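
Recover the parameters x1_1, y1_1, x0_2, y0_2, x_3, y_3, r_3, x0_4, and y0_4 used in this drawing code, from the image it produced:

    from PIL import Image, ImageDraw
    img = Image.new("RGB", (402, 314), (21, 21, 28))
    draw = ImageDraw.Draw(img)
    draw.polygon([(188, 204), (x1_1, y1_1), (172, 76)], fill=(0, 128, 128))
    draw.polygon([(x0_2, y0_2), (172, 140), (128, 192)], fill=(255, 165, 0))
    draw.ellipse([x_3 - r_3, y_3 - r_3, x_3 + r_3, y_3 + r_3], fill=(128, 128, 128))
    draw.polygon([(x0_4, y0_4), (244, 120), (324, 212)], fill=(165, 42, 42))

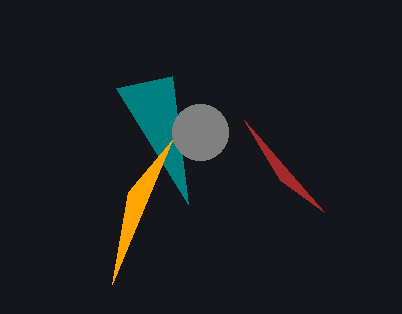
x1_1 = 116
y1_1 = 88
x0_2 = 112
y0_2 = 284
x_3 = 200
y_3 = 132
r_3 = 28
x0_4 = 280
y0_4 = 180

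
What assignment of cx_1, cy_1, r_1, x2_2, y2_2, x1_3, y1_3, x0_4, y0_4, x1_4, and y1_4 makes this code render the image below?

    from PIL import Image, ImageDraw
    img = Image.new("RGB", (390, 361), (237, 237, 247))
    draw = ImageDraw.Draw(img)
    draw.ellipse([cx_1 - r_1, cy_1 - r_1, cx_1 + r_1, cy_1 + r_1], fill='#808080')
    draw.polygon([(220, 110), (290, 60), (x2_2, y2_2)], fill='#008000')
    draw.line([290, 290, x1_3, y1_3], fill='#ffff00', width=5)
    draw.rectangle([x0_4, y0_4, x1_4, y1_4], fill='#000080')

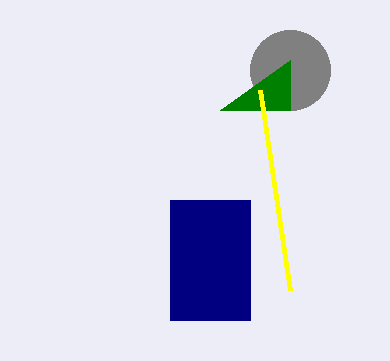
cx_1 = 290, cy_1 = 70, r_1 = 40, x2_2 = 290, y2_2 = 110, x1_3 = 260, y1_3 = 90, x0_4 = 170, y0_4 = 200, x1_4 = 250, y1_4 = 320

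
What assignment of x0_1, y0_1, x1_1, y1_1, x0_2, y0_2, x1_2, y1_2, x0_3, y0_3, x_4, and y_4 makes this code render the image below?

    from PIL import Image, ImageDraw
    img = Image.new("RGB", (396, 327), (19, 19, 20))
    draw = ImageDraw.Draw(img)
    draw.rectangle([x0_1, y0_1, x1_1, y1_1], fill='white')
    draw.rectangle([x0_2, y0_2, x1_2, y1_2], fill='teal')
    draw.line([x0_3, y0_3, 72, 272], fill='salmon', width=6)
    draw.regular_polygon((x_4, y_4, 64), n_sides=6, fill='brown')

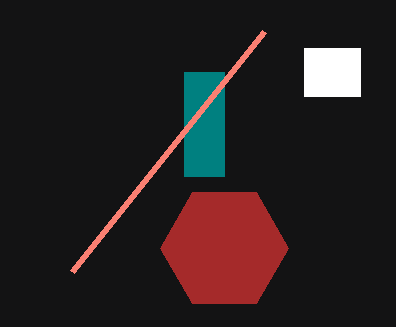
x0_1 = 304
y0_1 = 48
x1_1 = 360
y1_1 = 96
x0_2 = 184
y0_2 = 72
x1_2 = 224
y1_2 = 176
x0_3 = 264
y0_3 = 32
x_4 = 224
y_4 = 248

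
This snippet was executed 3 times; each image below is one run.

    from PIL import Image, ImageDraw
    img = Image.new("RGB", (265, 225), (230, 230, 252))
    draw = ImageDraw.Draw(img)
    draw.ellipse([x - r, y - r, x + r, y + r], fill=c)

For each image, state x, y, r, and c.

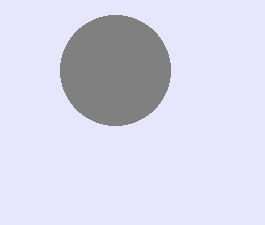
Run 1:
x = 115, y = 70, r = 55, c = 'gray'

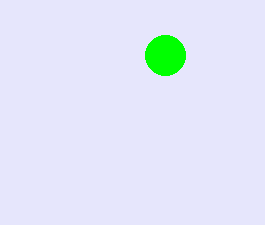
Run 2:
x = 165; y = 55; r = 20; c = 'lime'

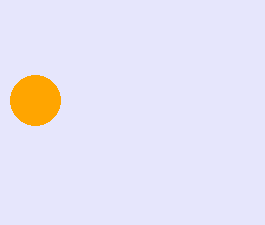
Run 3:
x = 35
y = 100
r = 25
c = 'orange'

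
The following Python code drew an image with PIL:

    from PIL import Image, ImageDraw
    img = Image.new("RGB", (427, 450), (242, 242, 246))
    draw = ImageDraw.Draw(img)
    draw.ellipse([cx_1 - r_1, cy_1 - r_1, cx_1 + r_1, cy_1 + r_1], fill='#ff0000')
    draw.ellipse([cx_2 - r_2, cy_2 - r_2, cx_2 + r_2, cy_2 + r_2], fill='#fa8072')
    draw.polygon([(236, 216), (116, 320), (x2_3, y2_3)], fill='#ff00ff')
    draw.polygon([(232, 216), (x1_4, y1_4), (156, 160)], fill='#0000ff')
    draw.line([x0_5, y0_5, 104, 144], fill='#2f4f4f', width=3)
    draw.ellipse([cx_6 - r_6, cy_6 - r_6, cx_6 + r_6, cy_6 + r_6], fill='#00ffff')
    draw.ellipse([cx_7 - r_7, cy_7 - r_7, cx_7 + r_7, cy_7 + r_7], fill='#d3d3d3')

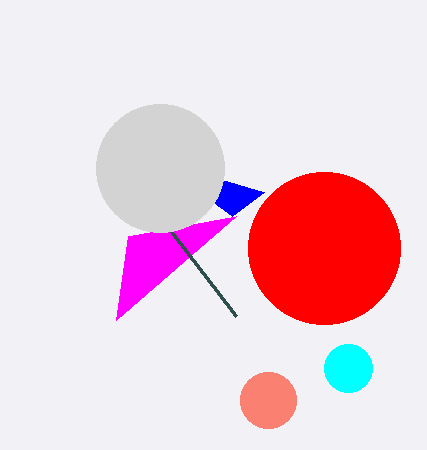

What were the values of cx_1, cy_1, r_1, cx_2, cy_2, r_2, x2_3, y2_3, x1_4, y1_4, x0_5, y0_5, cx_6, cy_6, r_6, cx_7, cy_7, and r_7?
cx_1 = 324
cy_1 = 248
r_1 = 76
cx_2 = 268
cy_2 = 400
r_2 = 28
x2_3 = 128
y2_3 = 236
x1_4 = 264
y1_4 = 192
x0_5 = 236
y0_5 = 316
cx_6 = 348
cy_6 = 368
r_6 = 24
cx_7 = 160
cy_7 = 168
r_7 = 64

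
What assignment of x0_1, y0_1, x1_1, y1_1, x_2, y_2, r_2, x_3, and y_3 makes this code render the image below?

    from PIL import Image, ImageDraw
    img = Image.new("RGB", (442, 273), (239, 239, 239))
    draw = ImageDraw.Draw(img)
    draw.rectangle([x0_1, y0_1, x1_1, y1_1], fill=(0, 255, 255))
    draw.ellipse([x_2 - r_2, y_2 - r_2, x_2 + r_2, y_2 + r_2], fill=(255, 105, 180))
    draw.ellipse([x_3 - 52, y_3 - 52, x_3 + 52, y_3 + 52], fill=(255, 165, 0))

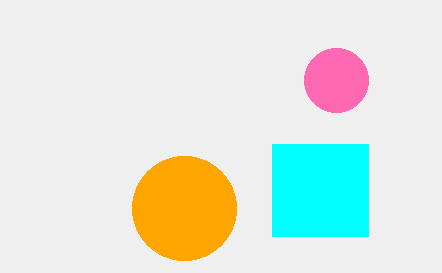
x0_1 = 272; y0_1 = 144; x1_1 = 368; y1_1 = 236; x_2 = 336; y_2 = 80; r_2 = 32; x_3 = 184; y_3 = 208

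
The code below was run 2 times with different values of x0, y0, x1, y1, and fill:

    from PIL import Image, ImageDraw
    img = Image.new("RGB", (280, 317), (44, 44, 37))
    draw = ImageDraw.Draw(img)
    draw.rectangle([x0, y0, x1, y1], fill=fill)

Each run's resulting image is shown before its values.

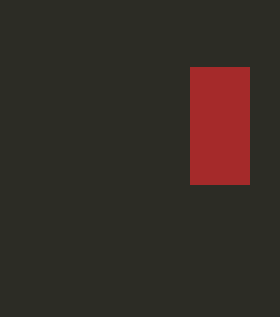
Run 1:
x0 = 190, y0 = 67, x1 = 249, y1 = 184, fill = 'brown'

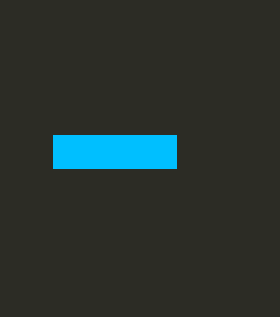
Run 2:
x0 = 53, y0 = 135, x1 = 176, y1 = 168, fill = 'deepskyblue'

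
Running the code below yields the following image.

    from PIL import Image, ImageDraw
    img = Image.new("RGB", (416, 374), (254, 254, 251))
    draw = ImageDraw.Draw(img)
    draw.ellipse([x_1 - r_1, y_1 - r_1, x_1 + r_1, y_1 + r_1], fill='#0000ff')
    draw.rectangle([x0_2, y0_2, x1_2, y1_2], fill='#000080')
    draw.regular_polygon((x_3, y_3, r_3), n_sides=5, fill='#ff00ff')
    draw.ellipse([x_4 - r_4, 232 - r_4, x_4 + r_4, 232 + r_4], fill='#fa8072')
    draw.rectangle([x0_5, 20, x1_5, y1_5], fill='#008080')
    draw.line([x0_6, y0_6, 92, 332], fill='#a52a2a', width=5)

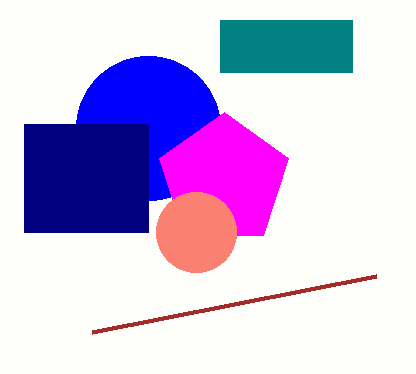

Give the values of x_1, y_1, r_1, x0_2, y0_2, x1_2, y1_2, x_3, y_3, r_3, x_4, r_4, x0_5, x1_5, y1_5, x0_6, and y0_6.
x_1 = 148
y_1 = 128
r_1 = 72
x0_2 = 24
y0_2 = 124
x1_2 = 148
y1_2 = 232
x_3 = 224
y_3 = 180
r_3 = 68
x_4 = 196
r_4 = 40
x0_5 = 220
x1_5 = 352
y1_5 = 72
x0_6 = 376
y0_6 = 276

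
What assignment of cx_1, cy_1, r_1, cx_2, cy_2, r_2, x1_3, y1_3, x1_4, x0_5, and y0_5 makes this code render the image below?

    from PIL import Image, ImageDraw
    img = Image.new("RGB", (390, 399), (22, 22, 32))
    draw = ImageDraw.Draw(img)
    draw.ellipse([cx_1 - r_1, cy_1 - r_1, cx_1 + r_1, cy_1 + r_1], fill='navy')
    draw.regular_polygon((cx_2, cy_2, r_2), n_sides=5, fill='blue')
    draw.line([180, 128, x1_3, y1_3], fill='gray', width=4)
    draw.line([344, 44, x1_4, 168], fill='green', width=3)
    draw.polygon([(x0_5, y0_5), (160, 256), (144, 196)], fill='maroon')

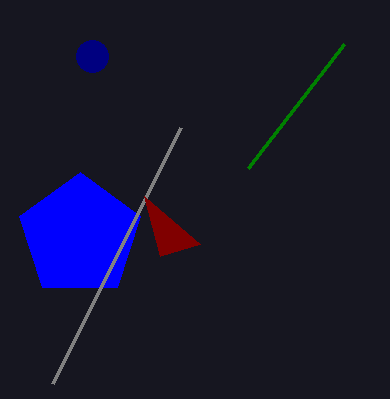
cx_1 = 92; cy_1 = 56; r_1 = 16; cx_2 = 80; cy_2 = 236; r_2 = 64; x1_3 = 52; y1_3 = 384; x1_4 = 248; x0_5 = 200; y0_5 = 244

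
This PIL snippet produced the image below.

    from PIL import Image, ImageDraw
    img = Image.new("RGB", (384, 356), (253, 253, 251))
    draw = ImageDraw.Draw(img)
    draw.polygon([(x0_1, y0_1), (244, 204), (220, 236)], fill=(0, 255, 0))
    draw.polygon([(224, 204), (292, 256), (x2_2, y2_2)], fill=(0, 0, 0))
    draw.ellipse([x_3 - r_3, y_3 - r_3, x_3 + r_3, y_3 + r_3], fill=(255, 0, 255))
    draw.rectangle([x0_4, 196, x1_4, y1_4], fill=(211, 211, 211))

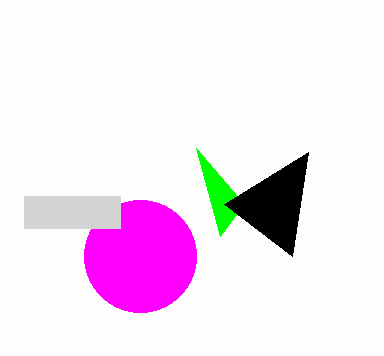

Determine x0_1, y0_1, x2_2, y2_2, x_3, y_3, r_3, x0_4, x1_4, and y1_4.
x0_1 = 196
y0_1 = 148
x2_2 = 308
y2_2 = 152
x_3 = 140
y_3 = 256
r_3 = 56
x0_4 = 24
x1_4 = 120
y1_4 = 228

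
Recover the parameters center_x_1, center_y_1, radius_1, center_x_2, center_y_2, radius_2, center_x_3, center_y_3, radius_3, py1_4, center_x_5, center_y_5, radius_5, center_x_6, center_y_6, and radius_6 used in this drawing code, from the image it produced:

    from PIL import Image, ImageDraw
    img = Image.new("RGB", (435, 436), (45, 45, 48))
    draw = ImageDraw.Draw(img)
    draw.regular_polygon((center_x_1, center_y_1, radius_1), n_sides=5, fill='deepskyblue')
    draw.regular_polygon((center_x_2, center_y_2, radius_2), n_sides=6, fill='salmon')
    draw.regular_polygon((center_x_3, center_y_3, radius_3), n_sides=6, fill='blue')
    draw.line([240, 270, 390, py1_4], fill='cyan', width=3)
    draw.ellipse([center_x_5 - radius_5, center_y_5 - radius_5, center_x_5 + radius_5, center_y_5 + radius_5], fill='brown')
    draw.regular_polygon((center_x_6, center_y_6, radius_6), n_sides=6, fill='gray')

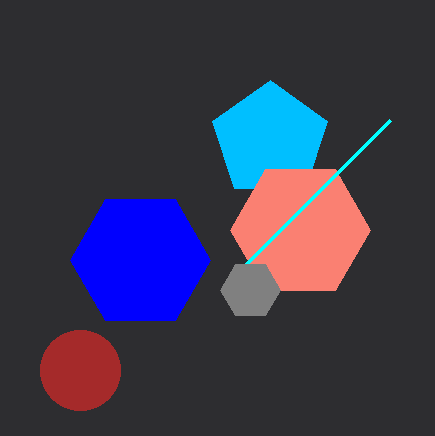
center_x_1 = 270
center_y_1 = 140
radius_1 = 60
center_x_2 = 300
center_y_2 = 230
radius_2 = 70
center_x_3 = 140
center_y_3 = 260
radius_3 = 70
py1_4 = 120
center_x_5 = 80
center_y_5 = 370
radius_5 = 40
center_x_6 = 250
center_y_6 = 290
radius_6 = 30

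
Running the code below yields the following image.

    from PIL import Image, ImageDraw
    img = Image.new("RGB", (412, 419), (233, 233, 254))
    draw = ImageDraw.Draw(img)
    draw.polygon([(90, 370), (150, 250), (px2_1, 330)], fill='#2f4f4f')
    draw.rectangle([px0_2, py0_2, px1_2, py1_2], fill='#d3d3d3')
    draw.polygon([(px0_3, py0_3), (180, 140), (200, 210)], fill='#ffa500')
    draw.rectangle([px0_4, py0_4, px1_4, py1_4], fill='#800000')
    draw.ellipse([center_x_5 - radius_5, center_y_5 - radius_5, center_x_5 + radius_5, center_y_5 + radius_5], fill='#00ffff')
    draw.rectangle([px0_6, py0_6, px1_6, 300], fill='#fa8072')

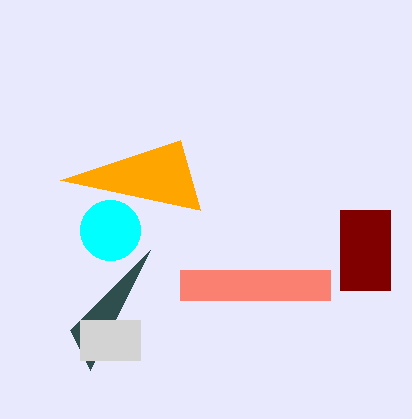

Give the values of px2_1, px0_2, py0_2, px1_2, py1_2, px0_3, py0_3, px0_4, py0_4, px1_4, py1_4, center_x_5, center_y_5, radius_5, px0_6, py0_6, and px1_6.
px2_1 = 70, px0_2 = 80, py0_2 = 320, px1_2 = 140, py1_2 = 360, px0_3 = 60, py0_3 = 180, px0_4 = 340, py0_4 = 210, px1_4 = 390, py1_4 = 290, center_x_5 = 110, center_y_5 = 230, radius_5 = 30, px0_6 = 180, py0_6 = 270, px1_6 = 330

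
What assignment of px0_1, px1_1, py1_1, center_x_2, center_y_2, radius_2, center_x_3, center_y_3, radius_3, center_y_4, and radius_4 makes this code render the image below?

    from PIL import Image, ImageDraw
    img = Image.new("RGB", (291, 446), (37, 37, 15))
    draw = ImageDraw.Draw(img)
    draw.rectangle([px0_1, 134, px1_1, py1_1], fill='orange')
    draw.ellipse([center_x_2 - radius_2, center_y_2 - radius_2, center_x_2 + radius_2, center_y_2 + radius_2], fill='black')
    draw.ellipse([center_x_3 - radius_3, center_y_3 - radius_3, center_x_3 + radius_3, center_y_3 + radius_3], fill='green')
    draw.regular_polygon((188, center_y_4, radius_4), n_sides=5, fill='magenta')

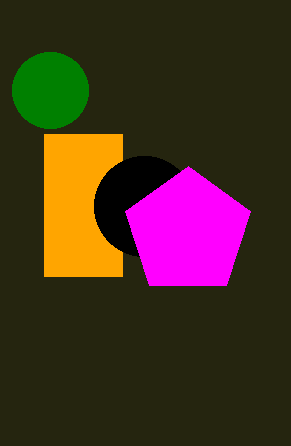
px0_1 = 44, px1_1 = 122, py1_1 = 276, center_x_2 = 144, center_y_2 = 206, radius_2 = 50, center_x_3 = 50, center_y_3 = 90, radius_3 = 38, center_y_4 = 232, radius_4 = 66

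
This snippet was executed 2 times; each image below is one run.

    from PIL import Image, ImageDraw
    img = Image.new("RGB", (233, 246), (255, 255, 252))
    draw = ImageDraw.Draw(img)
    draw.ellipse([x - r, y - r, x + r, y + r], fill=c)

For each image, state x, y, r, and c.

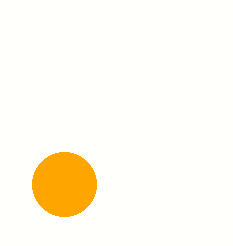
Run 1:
x = 64
y = 184
r = 32
c = 'orange'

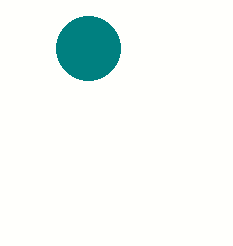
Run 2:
x = 88; y = 48; r = 32; c = 'teal'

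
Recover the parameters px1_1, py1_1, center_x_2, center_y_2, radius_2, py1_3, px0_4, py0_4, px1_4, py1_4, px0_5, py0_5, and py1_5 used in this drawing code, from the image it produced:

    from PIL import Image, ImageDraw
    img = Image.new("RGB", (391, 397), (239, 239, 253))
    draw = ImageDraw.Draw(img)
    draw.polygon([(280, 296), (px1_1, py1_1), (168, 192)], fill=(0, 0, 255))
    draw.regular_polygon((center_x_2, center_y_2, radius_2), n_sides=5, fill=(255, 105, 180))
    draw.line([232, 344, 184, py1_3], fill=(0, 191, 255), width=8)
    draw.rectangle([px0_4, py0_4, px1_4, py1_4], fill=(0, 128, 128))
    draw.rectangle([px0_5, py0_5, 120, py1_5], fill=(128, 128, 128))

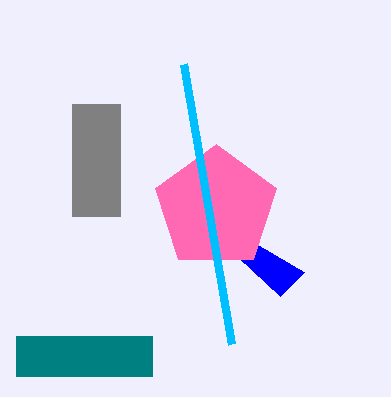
px1_1 = 304, py1_1 = 272, center_x_2 = 216, center_y_2 = 208, radius_2 = 64, py1_3 = 64, px0_4 = 16, py0_4 = 336, px1_4 = 152, py1_4 = 376, px0_5 = 72, py0_5 = 104, py1_5 = 216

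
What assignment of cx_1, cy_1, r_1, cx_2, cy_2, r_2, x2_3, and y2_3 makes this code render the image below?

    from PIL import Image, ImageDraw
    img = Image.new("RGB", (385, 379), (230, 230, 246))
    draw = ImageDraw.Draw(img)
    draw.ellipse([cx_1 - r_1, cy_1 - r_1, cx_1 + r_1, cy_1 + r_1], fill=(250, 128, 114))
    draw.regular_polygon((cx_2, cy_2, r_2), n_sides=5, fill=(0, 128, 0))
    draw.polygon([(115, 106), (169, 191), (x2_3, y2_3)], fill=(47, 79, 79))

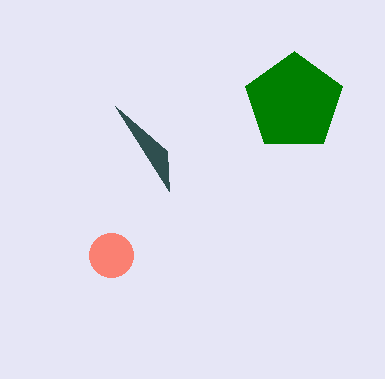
cx_1 = 111
cy_1 = 255
r_1 = 22
cx_2 = 294
cy_2 = 102
r_2 = 51
x2_3 = 167
y2_3 = 151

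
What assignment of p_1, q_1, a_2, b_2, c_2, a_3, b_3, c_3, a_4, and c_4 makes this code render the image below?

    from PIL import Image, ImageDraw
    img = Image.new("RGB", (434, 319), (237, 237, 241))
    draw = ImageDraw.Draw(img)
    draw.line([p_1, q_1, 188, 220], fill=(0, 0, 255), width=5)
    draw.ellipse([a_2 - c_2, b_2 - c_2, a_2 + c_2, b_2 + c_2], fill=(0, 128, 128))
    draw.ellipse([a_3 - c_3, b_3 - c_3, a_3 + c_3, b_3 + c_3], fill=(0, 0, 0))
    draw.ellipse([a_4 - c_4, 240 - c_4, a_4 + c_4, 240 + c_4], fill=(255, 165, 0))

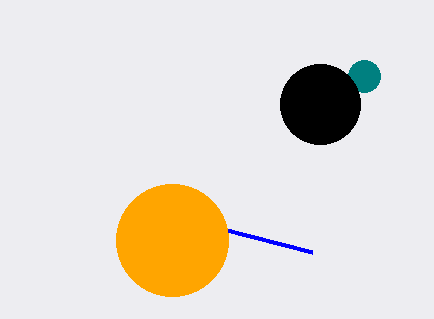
p_1 = 312, q_1 = 252, a_2 = 364, b_2 = 76, c_2 = 16, a_3 = 320, b_3 = 104, c_3 = 40, a_4 = 172, c_4 = 56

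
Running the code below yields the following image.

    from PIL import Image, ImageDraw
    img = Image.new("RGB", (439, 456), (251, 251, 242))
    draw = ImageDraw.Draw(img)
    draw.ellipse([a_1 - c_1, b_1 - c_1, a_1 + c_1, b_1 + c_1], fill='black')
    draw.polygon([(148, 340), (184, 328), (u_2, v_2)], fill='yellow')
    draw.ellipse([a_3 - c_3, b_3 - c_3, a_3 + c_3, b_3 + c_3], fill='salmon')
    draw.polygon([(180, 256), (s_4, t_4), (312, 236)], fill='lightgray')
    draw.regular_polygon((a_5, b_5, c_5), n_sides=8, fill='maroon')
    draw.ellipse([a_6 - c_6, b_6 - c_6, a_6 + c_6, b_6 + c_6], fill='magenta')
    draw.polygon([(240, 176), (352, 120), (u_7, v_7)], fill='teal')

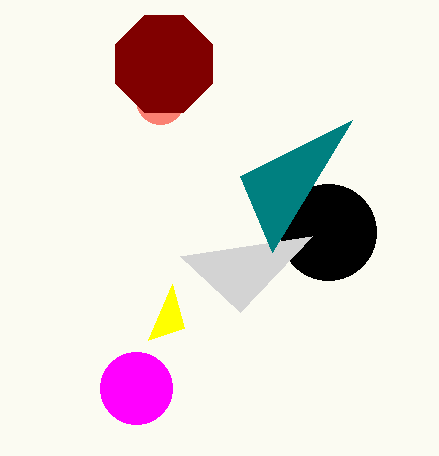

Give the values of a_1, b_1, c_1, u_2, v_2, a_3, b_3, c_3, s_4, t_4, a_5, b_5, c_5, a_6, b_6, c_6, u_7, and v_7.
a_1 = 328, b_1 = 232, c_1 = 48, u_2 = 172, v_2 = 284, a_3 = 160, b_3 = 100, c_3 = 24, s_4 = 240, t_4 = 312, a_5 = 164, b_5 = 64, c_5 = 52, a_6 = 136, b_6 = 388, c_6 = 36, u_7 = 272, v_7 = 252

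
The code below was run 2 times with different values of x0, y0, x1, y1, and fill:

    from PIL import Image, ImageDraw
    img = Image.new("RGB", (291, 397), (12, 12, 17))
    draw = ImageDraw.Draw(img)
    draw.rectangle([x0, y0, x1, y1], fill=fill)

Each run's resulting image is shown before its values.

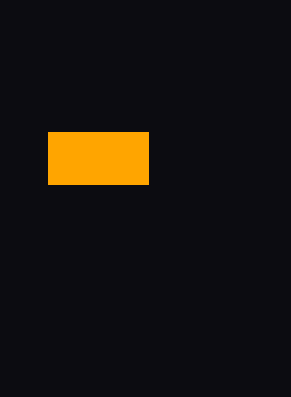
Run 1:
x0 = 48
y0 = 132
x1 = 148
y1 = 184
fill = 'orange'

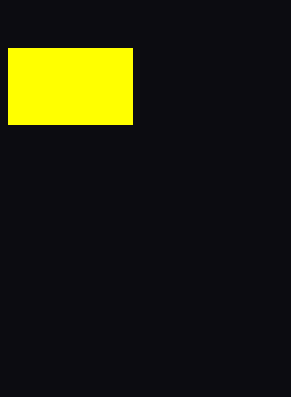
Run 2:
x0 = 8; y0 = 48; x1 = 132; y1 = 124; fill = 'yellow'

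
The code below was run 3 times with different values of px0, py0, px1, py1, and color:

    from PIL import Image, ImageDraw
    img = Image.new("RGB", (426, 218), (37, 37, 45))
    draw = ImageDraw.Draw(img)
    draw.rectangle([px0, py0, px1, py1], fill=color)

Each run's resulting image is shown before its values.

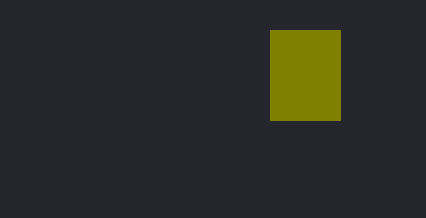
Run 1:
px0 = 270; py0 = 30; px1 = 340; py1 = 120; color = 'olive'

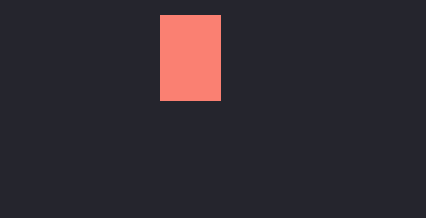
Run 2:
px0 = 160
py0 = 15
px1 = 220
py1 = 100
color = 'salmon'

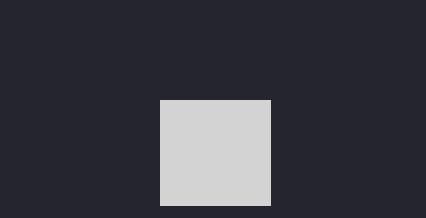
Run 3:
px0 = 160
py0 = 100
px1 = 270
py1 = 205
color = 'lightgray'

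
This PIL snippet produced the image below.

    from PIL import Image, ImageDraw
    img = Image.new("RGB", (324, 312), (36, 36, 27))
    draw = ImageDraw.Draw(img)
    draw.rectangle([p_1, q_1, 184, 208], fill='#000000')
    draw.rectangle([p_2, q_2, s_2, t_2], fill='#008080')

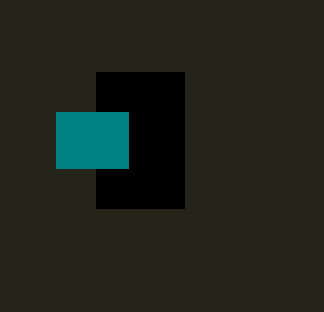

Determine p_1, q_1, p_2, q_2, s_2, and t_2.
p_1 = 96, q_1 = 72, p_2 = 56, q_2 = 112, s_2 = 128, t_2 = 168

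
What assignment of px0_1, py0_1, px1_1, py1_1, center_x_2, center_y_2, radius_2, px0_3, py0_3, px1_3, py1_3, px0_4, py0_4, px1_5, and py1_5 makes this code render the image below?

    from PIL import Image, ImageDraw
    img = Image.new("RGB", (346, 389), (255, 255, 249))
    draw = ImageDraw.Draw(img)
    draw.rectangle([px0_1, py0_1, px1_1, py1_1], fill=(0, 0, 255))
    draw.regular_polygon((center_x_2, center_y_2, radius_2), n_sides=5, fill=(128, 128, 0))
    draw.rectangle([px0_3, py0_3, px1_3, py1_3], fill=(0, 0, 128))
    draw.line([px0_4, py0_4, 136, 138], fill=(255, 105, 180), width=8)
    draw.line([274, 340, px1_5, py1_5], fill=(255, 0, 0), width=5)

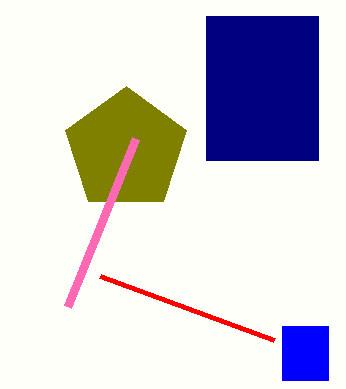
px0_1 = 282
py0_1 = 326
px1_1 = 328
py1_1 = 380
center_x_2 = 126
center_y_2 = 150
radius_2 = 64
px0_3 = 206
py0_3 = 16
px1_3 = 318
py1_3 = 160
px0_4 = 68
py0_4 = 306
px1_5 = 100
py1_5 = 276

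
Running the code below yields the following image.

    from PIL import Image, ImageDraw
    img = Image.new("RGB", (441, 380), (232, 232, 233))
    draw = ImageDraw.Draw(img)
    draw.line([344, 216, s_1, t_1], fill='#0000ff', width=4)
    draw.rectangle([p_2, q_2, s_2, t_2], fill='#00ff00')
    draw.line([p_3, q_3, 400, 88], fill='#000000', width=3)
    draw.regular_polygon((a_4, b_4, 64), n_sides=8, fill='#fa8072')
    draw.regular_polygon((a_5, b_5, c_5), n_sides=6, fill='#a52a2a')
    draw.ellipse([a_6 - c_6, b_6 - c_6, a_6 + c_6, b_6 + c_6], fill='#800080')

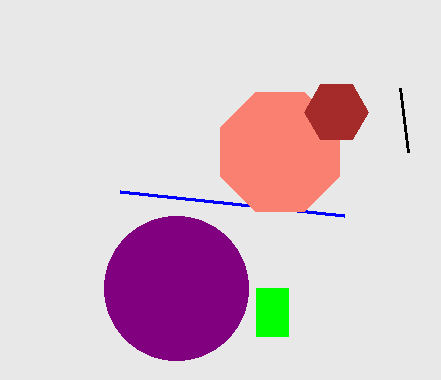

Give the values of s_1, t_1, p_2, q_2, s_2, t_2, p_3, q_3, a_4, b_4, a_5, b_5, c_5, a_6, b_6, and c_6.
s_1 = 120; t_1 = 192; p_2 = 256; q_2 = 288; s_2 = 288; t_2 = 336; p_3 = 408; q_3 = 152; a_4 = 280; b_4 = 152; a_5 = 336; b_5 = 112; c_5 = 32; a_6 = 176; b_6 = 288; c_6 = 72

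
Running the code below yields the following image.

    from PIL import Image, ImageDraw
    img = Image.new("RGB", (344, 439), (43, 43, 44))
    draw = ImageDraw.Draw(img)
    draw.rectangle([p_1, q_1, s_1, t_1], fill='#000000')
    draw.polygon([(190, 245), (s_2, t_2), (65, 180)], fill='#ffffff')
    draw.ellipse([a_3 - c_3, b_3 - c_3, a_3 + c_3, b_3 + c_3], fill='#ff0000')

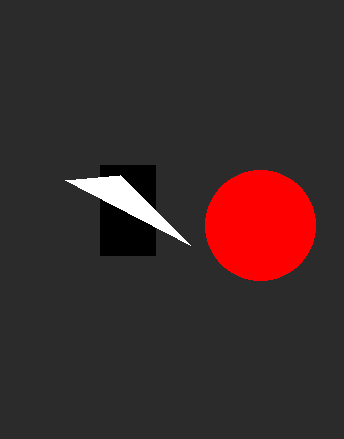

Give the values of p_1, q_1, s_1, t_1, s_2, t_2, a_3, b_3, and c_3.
p_1 = 100, q_1 = 165, s_1 = 155, t_1 = 255, s_2 = 120, t_2 = 175, a_3 = 260, b_3 = 225, c_3 = 55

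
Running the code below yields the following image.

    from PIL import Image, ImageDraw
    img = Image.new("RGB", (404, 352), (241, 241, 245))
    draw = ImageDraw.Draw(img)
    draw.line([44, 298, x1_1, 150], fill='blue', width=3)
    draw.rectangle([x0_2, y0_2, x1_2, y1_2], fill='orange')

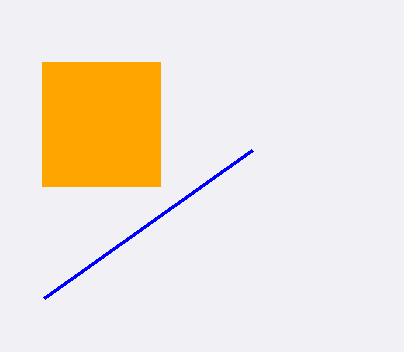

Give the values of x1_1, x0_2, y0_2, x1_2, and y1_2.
x1_1 = 252
x0_2 = 42
y0_2 = 62
x1_2 = 160
y1_2 = 186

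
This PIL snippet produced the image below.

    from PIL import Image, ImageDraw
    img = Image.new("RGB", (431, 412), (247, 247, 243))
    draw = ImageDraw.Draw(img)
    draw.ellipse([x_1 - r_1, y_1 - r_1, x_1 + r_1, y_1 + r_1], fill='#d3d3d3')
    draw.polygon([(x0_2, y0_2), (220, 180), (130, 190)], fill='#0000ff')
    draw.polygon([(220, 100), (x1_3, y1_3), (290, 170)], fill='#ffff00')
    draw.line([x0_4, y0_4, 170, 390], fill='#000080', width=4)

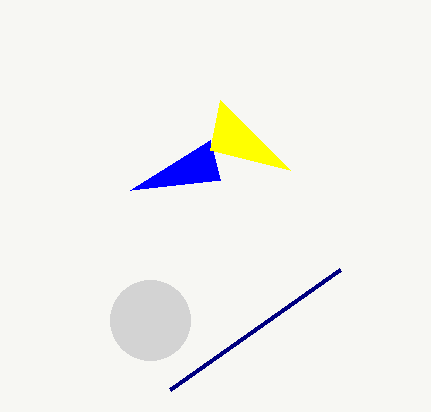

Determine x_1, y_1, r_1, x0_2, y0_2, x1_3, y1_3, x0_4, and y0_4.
x_1 = 150, y_1 = 320, r_1 = 40, x0_2 = 210, y0_2 = 140, x1_3 = 210, y1_3 = 150, x0_4 = 340, y0_4 = 270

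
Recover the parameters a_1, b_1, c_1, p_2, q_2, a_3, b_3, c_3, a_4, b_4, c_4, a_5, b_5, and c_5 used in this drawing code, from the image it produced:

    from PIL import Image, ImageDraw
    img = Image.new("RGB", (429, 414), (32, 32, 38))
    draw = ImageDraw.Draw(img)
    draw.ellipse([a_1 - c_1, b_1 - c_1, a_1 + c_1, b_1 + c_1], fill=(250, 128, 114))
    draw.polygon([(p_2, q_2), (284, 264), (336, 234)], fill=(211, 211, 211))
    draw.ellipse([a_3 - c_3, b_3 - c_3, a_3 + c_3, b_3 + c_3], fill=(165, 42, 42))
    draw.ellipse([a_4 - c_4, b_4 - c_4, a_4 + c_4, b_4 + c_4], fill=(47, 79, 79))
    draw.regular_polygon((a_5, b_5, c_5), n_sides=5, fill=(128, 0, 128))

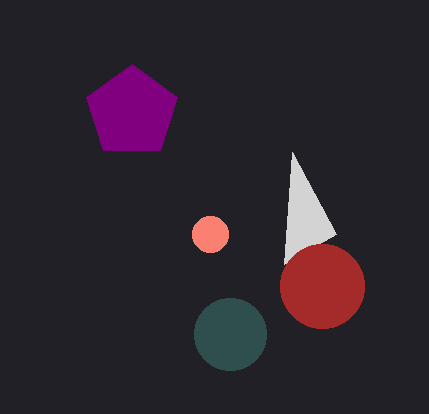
a_1 = 210
b_1 = 234
c_1 = 18
p_2 = 292
q_2 = 152
a_3 = 322
b_3 = 286
c_3 = 42
a_4 = 230
b_4 = 334
c_4 = 36
a_5 = 132
b_5 = 112
c_5 = 48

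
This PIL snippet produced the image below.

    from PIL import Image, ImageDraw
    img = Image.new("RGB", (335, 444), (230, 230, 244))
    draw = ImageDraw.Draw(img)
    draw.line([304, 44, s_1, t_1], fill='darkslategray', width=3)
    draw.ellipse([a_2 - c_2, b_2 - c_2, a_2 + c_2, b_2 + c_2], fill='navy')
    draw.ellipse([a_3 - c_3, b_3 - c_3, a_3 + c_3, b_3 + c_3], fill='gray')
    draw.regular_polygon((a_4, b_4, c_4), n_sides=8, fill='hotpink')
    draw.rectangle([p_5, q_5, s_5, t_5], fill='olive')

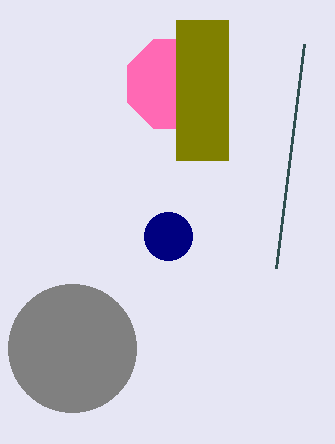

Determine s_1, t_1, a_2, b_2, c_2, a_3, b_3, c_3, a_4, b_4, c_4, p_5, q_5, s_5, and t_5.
s_1 = 276
t_1 = 268
a_2 = 168
b_2 = 236
c_2 = 24
a_3 = 72
b_3 = 348
c_3 = 64
a_4 = 172
b_4 = 84
c_4 = 48
p_5 = 176
q_5 = 20
s_5 = 228
t_5 = 160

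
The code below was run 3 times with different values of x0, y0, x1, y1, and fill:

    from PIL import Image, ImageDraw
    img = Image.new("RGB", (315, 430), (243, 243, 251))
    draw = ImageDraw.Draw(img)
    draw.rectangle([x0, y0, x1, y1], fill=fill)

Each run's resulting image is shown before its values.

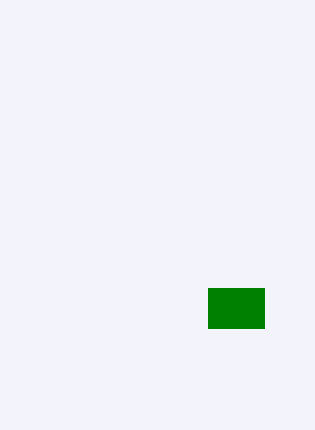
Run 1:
x0 = 208
y0 = 288
x1 = 264
y1 = 328
fill = 'green'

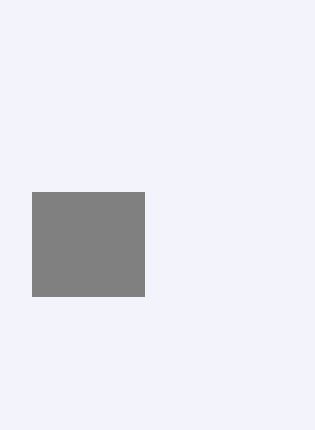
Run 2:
x0 = 32
y0 = 192
x1 = 144
y1 = 296
fill = 'gray'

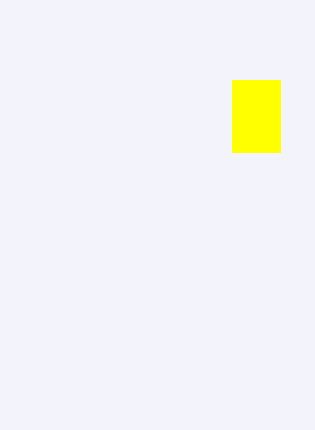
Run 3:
x0 = 232
y0 = 80
x1 = 280
y1 = 152
fill = 'yellow'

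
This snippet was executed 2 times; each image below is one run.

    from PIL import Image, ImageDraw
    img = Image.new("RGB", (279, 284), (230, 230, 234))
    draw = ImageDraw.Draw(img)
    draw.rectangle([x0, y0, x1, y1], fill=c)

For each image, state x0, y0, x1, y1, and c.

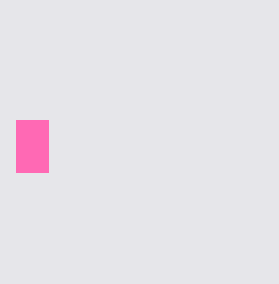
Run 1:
x0 = 16
y0 = 120
x1 = 48
y1 = 172
c = 'hotpink'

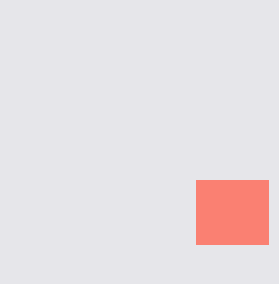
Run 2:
x0 = 196, y0 = 180, x1 = 268, y1 = 244, c = 'salmon'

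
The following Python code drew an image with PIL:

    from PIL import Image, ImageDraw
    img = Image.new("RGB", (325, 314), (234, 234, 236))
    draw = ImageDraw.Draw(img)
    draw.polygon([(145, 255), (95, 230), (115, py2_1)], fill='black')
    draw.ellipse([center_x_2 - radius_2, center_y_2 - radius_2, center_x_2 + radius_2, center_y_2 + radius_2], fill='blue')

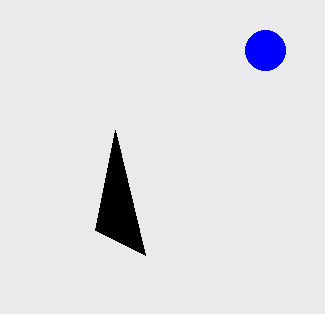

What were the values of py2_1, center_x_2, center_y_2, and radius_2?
py2_1 = 130
center_x_2 = 265
center_y_2 = 50
radius_2 = 20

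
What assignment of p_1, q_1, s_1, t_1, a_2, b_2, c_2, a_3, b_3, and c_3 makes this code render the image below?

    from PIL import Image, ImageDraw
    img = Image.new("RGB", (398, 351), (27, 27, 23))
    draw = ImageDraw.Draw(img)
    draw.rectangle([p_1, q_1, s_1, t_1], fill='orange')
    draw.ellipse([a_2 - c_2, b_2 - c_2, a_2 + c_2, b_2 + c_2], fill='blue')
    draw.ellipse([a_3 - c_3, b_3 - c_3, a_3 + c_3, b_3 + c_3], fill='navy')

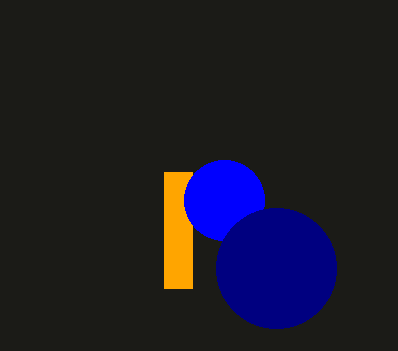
p_1 = 164; q_1 = 172; s_1 = 192; t_1 = 288; a_2 = 224; b_2 = 200; c_2 = 40; a_3 = 276; b_3 = 268; c_3 = 60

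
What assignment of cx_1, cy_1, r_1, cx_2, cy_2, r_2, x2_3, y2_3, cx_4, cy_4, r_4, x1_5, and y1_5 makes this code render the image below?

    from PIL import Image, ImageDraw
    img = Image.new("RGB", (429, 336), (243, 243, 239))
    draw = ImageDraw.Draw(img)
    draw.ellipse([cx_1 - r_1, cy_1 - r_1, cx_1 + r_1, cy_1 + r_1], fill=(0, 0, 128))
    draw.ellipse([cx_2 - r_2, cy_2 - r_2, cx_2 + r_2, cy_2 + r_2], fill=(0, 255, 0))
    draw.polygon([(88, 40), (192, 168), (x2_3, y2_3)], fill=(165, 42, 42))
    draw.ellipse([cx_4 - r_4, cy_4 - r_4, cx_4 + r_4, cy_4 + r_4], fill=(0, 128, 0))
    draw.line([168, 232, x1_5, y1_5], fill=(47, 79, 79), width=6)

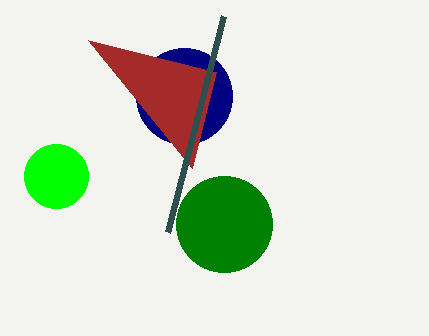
cx_1 = 184; cy_1 = 96; r_1 = 48; cx_2 = 56; cy_2 = 176; r_2 = 32; x2_3 = 216; y2_3 = 72; cx_4 = 224; cy_4 = 224; r_4 = 48; x1_5 = 224; y1_5 = 16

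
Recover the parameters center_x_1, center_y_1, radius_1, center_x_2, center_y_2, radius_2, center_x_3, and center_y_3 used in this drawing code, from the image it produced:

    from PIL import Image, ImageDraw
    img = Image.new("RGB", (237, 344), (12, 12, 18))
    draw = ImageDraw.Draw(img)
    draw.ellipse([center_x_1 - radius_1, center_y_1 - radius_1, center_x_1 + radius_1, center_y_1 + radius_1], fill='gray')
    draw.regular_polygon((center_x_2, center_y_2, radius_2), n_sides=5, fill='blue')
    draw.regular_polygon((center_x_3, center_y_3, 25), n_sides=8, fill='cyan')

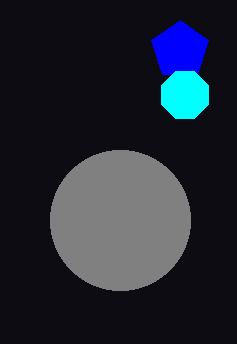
center_x_1 = 120; center_y_1 = 220; radius_1 = 70; center_x_2 = 180; center_y_2 = 50; radius_2 = 30; center_x_3 = 185; center_y_3 = 95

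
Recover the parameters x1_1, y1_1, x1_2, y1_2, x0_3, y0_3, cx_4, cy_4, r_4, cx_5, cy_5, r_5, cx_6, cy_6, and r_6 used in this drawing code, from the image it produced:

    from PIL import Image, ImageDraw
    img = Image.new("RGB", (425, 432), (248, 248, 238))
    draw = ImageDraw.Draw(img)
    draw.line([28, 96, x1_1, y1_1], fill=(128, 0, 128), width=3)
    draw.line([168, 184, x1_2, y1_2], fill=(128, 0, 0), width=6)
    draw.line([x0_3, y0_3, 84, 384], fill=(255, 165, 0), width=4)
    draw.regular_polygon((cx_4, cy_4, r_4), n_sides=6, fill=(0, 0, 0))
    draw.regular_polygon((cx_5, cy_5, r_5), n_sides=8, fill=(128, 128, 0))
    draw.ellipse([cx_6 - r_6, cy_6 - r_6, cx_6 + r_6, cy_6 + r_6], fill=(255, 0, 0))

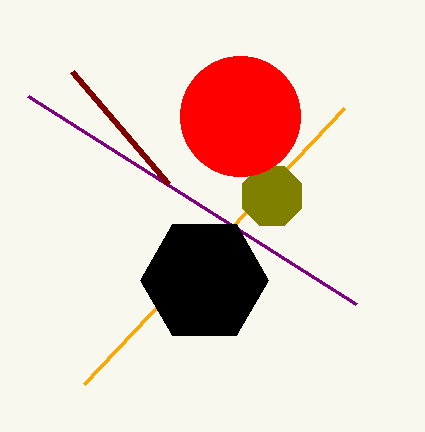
x1_1 = 356, y1_1 = 304, x1_2 = 72, y1_2 = 72, x0_3 = 344, y0_3 = 108, cx_4 = 204, cy_4 = 280, r_4 = 64, cx_5 = 272, cy_5 = 196, r_5 = 32, cx_6 = 240, cy_6 = 116, r_6 = 60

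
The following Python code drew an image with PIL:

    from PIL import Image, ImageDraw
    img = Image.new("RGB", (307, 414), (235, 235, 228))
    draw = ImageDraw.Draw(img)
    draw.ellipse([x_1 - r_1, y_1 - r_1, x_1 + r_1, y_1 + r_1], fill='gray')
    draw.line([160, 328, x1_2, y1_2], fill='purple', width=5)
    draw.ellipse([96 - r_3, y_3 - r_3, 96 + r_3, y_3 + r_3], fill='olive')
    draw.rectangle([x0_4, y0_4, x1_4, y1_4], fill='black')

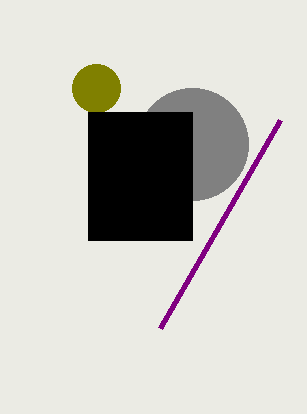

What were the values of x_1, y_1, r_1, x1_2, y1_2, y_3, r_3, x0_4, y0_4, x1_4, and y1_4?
x_1 = 192
y_1 = 144
r_1 = 56
x1_2 = 280
y1_2 = 120
y_3 = 88
r_3 = 24
x0_4 = 88
y0_4 = 112
x1_4 = 192
y1_4 = 240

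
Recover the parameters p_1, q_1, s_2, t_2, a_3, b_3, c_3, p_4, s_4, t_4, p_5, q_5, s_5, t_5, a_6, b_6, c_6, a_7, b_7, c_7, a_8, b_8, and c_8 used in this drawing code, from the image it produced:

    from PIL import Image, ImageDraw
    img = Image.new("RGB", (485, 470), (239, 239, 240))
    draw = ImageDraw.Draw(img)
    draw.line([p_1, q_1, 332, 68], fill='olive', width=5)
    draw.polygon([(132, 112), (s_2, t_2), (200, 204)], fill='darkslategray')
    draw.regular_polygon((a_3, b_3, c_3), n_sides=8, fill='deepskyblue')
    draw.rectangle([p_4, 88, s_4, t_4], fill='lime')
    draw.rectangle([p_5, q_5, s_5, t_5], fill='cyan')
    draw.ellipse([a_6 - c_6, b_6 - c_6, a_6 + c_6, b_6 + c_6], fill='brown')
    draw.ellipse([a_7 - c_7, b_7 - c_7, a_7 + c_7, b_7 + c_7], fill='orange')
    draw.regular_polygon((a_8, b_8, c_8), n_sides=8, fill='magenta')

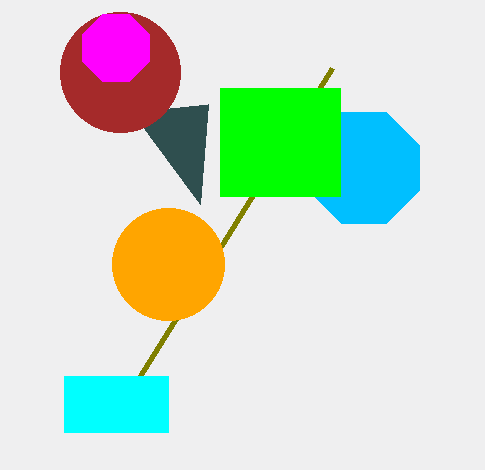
p_1 = 140
q_1 = 376
s_2 = 208
t_2 = 104
a_3 = 364
b_3 = 168
c_3 = 60
p_4 = 220
s_4 = 340
t_4 = 196
p_5 = 64
q_5 = 376
s_5 = 168
t_5 = 432
a_6 = 120
b_6 = 72
c_6 = 60
a_7 = 168
b_7 = 264
c_7 = 56
a_8 = 116
b_8 = 48
c_8 = 36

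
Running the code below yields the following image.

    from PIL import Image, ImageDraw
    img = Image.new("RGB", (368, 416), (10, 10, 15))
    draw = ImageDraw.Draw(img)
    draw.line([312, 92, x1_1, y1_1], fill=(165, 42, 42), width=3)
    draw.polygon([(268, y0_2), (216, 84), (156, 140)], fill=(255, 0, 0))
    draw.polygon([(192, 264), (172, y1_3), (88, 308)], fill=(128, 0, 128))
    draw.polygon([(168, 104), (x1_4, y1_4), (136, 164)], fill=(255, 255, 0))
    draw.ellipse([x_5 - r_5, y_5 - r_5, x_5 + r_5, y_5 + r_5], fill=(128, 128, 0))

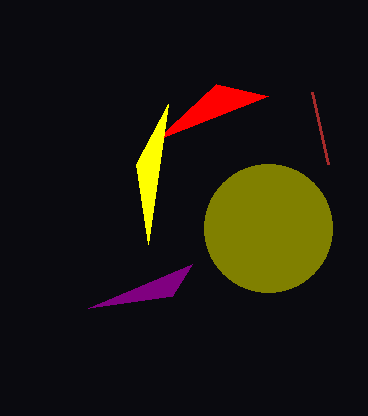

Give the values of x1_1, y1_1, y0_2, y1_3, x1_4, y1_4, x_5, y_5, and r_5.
x1_1 = 328; y1_1 = 164; y0_2 = 96; y1_3 = 296; x1_4 = 148; y1_4 = 244; x_5 = 268; y_5 = 228; r_5 = 64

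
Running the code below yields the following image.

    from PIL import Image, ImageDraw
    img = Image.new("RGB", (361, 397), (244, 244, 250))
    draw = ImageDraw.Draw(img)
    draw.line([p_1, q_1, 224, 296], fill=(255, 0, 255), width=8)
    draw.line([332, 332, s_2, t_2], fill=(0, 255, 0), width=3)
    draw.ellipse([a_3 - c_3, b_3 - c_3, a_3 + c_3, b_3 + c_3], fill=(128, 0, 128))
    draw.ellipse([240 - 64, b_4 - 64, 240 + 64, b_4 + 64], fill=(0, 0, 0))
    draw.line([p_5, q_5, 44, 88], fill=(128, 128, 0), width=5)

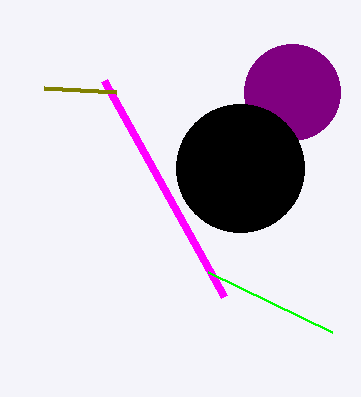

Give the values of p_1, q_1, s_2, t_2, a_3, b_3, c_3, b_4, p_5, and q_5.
p_1 = 104; q_1 = 80; s_2 = 208; t_2 = 272; a_3 = 292; b_3 = 92; c_3 = 48; b_4 = 168; p_5 = 116; q_5 = 92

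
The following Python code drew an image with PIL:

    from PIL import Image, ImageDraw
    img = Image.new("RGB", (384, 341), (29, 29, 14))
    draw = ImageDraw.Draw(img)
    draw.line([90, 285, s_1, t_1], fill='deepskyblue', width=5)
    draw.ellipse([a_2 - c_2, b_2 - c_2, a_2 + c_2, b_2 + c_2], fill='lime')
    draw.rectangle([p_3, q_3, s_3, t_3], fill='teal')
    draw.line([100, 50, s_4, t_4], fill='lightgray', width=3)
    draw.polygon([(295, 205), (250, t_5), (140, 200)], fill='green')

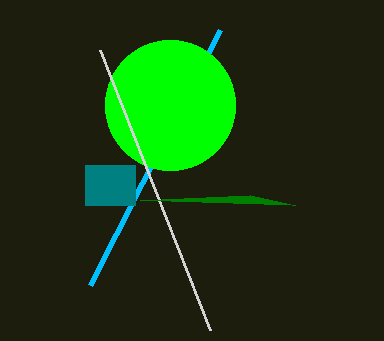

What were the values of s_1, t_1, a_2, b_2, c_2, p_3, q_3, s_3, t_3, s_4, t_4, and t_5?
s_1 = 220, t_1 = 30, a_2 = 170, b_2 = 105, c_2 = 65, p_3 = 85, q_3 = 165, s_3 = 135, t_3 = 205, s_4 = 210, t_4 = 330, t_5 = 195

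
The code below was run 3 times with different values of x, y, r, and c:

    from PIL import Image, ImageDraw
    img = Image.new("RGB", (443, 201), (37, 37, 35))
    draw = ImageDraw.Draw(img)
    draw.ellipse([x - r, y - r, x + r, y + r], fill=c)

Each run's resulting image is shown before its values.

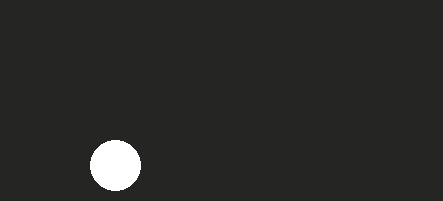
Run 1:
x = 115
y = 165
r = 25
c = 'white'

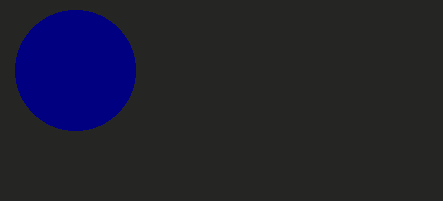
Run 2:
x = 75; y = 70; r = 60; c = 'navy'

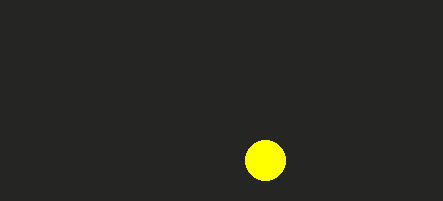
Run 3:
x = 265, y = 160, r = 20, c = 'yellow'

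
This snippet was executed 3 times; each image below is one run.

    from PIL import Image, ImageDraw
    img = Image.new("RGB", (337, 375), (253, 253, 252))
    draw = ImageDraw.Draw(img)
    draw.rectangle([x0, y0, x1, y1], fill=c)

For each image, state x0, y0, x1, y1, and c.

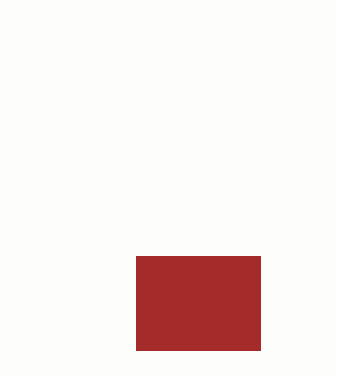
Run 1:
x0 = 136
y0 = 256
x1 = 260
y1 = 350
c = 'brown'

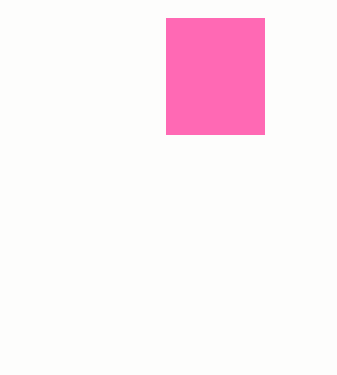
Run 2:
x0 = 166, y0 = 18, x1 = 264, y1 = 134, c = 'hotpink'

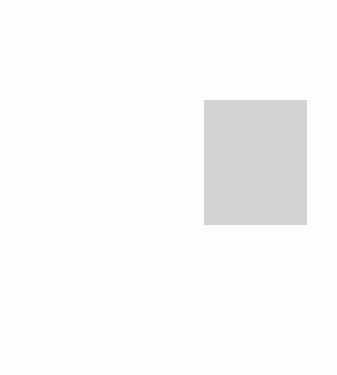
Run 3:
x0 = 204, y0 = 100, x1 = 306, y1 = 224, c = 'lightgray'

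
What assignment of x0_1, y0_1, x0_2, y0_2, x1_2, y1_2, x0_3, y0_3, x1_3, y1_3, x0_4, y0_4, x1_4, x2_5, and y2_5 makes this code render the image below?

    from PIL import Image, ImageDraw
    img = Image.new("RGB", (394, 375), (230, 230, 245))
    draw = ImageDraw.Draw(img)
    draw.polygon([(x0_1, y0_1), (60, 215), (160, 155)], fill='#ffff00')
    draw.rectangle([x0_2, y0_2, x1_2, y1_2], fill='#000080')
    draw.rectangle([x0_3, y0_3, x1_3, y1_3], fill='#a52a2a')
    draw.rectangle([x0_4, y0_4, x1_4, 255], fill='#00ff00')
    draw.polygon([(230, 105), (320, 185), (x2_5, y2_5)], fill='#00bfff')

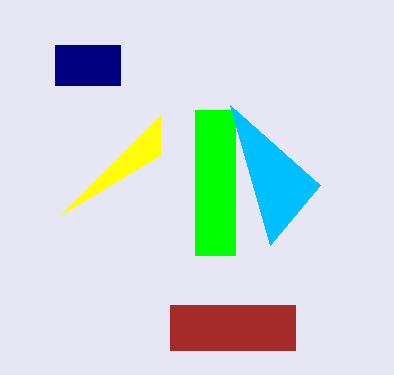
x0_1 = 160, y0_1 = 115, x0_2 = 55, y0_2 = 45, x1_2 = 120, y1_2 = 85, x0_3 = 170, y0_3 = 305, x1_3 = 295, y1_3 = 350, x0_4 = 195, y0_4 = 110, x1_4 = 235, x2_5 = 270, y2_5 = 245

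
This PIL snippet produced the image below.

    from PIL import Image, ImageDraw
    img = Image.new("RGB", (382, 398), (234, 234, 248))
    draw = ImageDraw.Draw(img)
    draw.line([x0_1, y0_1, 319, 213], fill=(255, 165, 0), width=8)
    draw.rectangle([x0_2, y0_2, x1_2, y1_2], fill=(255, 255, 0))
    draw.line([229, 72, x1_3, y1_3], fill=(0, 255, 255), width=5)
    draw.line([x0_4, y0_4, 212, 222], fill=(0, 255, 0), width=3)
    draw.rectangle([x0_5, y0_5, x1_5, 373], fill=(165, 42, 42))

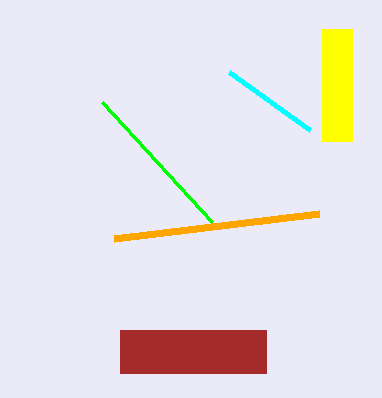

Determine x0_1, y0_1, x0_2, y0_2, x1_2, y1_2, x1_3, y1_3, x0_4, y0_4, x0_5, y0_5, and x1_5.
x0_1 = 114, y0_1 = 238, x0_2 = 322, y0_2 = 29, x1_2 = 352, y1_2 = 141, x1_3 = 310, y1_3 = 130, x0_4 = 102, y0_4 = 102, x0_5 = 120, y0_5 = 330, x1_5 = 266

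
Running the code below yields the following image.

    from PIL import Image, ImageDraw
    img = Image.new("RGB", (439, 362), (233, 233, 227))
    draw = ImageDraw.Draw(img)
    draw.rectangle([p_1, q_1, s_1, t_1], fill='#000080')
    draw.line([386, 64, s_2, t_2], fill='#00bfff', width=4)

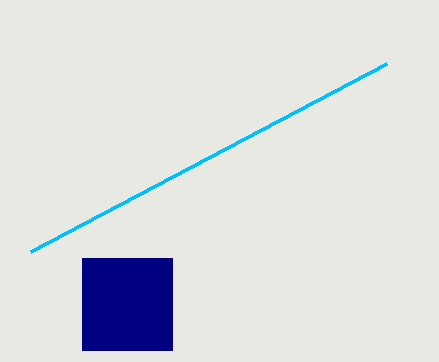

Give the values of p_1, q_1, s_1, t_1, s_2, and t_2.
p_1 = 82, q_1 = 258, s_1 = 172, t_1 = 350, s_2 = 30, t_2 = 252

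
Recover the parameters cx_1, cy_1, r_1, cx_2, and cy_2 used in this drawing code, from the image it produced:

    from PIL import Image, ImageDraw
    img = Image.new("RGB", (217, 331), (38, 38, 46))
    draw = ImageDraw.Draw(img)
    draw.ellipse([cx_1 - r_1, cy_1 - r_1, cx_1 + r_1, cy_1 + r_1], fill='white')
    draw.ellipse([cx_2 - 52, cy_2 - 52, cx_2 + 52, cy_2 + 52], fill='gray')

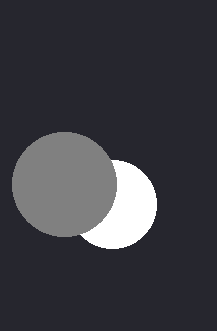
cx_1 = 112, cy_1 = 204, r_1 = 44, cx_2 = 64, cy_2 = 184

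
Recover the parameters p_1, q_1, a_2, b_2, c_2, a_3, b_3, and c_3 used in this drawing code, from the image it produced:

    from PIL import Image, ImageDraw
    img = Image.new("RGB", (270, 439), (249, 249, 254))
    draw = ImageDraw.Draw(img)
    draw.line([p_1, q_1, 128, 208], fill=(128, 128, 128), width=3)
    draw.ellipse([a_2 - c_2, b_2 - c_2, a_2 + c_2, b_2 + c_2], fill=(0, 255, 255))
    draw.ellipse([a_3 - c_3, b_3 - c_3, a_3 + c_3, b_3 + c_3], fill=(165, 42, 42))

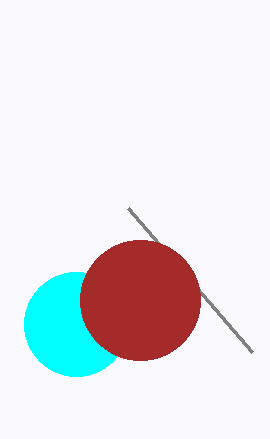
p_1 = 252; q_1 = 352; a_2 = 76; b_2 = 324; c_2 = 52; a_3 = 140; b_3 = 300; c_3 = 60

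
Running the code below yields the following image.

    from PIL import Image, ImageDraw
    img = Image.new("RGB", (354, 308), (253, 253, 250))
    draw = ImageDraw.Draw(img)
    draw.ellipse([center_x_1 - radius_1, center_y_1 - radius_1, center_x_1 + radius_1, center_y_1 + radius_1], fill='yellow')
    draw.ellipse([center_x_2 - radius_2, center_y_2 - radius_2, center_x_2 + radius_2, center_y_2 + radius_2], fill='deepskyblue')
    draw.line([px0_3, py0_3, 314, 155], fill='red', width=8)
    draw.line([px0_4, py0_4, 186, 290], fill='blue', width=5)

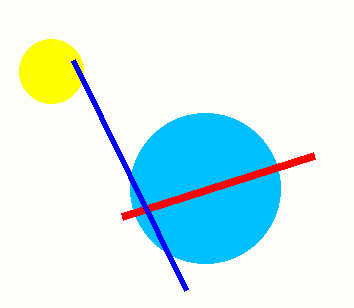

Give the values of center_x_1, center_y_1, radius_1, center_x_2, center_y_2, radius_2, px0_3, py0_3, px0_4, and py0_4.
center_x_1 = 51
center_y_1 = 71
radius_1 = 32
center_x_2 = 205
center_y_2 = 188
radius_2 = 75
px0_3 = 122
py0_3 = 216
px0_4 = 73
py0_4 = 60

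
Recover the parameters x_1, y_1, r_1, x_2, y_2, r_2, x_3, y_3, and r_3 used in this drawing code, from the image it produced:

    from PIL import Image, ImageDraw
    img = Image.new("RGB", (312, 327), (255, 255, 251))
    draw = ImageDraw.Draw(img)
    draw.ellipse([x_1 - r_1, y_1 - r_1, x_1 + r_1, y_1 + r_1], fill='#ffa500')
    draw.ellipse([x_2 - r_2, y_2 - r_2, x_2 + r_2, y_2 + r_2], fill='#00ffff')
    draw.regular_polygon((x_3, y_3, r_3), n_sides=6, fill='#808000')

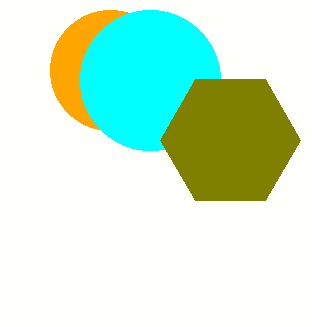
x_1 = 110
y_1 = 70
r_1 = 60
x_2 = 150
y_2 = 80
r_2 = 70
x_3 = 230
y_3 = 140
r_3 = 70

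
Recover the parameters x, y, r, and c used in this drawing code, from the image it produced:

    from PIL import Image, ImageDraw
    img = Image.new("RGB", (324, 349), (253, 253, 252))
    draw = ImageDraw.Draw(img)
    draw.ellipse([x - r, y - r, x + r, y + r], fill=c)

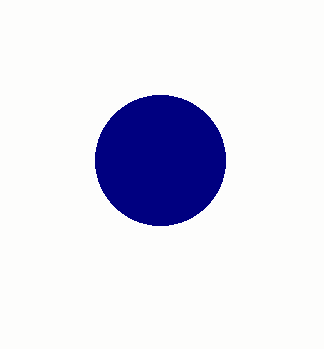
x = 160
y = 160
r = 65
c = 'navy'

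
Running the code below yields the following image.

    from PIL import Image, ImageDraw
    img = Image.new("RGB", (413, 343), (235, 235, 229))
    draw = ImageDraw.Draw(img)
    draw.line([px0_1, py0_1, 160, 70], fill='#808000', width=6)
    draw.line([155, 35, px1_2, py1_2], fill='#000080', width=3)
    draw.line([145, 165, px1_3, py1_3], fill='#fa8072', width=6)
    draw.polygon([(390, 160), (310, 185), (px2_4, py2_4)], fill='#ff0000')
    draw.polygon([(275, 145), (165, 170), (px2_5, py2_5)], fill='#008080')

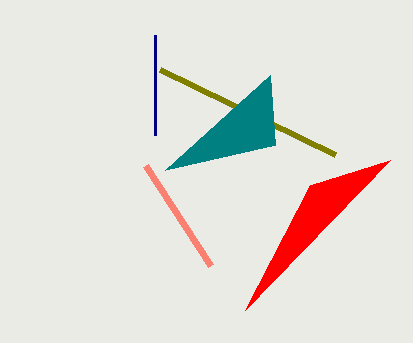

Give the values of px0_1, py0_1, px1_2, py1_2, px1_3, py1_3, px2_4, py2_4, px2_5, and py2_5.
px0_1 = 335, py0_1 = 155, px1_2 = 155, py1_2 = 135, px1_3 = 210, py1_3 = 265, px2_4 = 245, py2_4 = 310, px2_5 = 270, py2_5 = 75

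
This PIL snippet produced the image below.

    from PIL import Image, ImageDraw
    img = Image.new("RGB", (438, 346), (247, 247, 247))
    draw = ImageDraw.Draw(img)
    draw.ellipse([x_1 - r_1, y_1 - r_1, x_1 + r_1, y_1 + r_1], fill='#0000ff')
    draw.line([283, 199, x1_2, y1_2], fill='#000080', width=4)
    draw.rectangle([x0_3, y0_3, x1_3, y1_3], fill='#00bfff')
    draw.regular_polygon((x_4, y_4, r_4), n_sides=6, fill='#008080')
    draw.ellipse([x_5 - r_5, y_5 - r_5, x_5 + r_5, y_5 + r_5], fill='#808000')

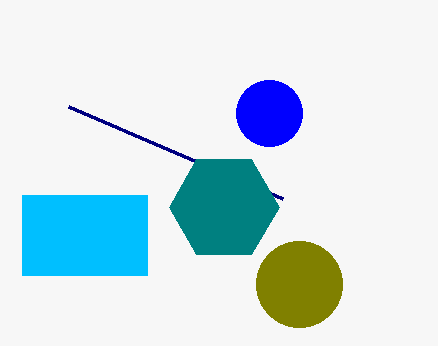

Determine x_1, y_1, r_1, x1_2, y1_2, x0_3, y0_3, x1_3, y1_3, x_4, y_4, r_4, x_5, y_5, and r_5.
x_1 = 269, y_1 = 113, r_1 = 33, x1_2 = 69, y1_2 = 107, x0_3 = 22, y0_3 = 195, x1_3 = 147, y1_3 = 275, x_4 = 224, y_4 = 207, r_4 = 55, x_5 = 299, y_5 = 284, r_5 = 43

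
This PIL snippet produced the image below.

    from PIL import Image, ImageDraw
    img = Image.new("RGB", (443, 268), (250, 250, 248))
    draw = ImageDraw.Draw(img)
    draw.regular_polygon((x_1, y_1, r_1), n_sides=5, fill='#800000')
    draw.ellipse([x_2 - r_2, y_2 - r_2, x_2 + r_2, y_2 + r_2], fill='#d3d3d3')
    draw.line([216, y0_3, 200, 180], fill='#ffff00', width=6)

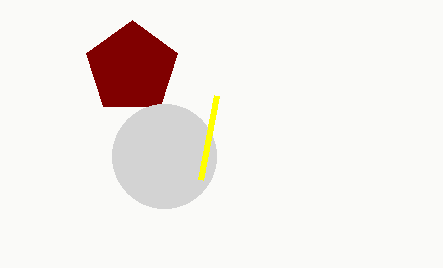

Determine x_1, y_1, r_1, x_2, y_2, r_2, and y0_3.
x_1 = 132, y_1 = 68, r_1 = 48, x_2 = 164, y_2 = 156, r_2 = 52, y0_3 = 96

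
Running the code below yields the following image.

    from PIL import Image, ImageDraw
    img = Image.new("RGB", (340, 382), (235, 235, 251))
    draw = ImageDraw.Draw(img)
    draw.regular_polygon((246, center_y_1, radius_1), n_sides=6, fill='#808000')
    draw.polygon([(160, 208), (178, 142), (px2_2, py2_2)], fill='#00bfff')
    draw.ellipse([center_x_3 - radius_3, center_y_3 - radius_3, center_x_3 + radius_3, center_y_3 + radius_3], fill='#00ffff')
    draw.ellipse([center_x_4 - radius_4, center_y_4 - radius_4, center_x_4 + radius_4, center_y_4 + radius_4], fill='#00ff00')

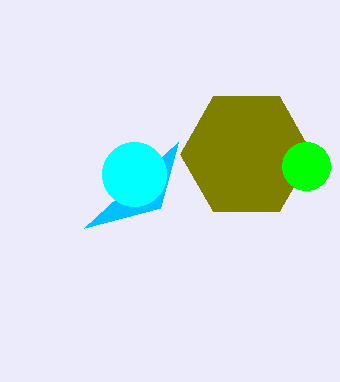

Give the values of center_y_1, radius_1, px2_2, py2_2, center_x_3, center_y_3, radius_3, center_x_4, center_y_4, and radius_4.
center_y_1 = 154
radius_1 = 66
px2_2 = 84
py2_2 = 228
center_x_3 = 134
center_y_3 = 174
radius_3 = 32
center_x_4 = 306
center_y_4 = 166
radius_4 = 24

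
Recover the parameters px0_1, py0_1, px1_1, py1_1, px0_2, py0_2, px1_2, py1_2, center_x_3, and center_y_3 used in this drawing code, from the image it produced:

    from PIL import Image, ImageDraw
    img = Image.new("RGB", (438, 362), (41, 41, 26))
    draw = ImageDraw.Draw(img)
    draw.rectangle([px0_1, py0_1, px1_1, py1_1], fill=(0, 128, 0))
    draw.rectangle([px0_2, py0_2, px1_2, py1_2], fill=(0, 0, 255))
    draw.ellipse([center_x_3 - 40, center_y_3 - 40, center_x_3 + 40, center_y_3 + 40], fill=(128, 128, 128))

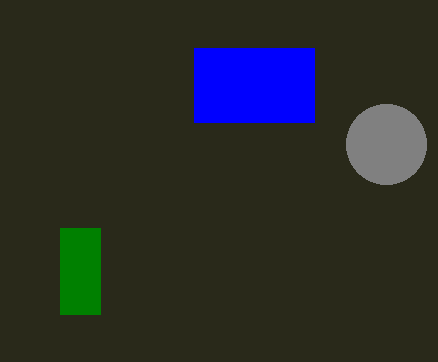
px0_1 = 60
py0_1 = 228
px1_1 = 100
py1_1 = 314
px0_2 = 194
py0_2 = 48
px1_2 = 314
py1_2 = 122
center_x_3 = 386
center_y_3 = 144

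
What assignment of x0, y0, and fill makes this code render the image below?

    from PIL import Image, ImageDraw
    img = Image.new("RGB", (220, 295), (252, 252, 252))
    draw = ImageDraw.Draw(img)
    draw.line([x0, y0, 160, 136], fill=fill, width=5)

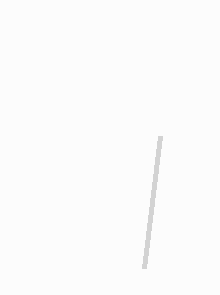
x0 = 144; y0 = 268; fill = 'lightgray'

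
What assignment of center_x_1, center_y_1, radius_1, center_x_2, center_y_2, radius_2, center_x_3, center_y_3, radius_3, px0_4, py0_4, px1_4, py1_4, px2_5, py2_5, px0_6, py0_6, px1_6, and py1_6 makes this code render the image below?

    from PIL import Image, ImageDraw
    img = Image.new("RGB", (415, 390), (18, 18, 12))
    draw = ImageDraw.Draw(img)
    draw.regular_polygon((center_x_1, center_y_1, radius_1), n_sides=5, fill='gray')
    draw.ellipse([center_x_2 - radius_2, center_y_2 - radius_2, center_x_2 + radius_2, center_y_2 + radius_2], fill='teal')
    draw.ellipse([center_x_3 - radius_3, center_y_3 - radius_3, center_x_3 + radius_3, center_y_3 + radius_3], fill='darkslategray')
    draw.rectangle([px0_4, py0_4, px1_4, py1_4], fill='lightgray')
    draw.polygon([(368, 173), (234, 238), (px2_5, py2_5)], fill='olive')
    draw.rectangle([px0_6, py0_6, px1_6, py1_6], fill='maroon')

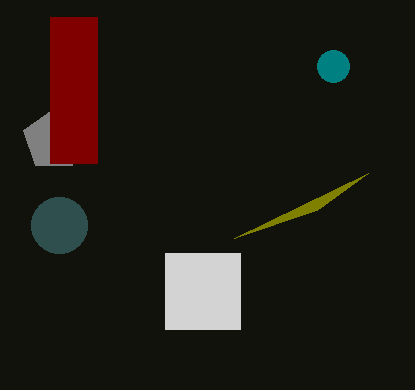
center_x_1 = 54; center_y_1 = 140; radius_1 = 32; center_x_2 = 333; center_y_2 = 66; radius_2 = 16; center_x_3 = 59; center_y_3 = 225; radius_3 = 28; px0_4 = 165; py0_4 = 253; px1_4 = 240; py1_4 = 329; px2_5 = 317; py2_5 = 210; px0_6 = 50; py0_6 = 17; px1_6 = 97; py1_6 = 163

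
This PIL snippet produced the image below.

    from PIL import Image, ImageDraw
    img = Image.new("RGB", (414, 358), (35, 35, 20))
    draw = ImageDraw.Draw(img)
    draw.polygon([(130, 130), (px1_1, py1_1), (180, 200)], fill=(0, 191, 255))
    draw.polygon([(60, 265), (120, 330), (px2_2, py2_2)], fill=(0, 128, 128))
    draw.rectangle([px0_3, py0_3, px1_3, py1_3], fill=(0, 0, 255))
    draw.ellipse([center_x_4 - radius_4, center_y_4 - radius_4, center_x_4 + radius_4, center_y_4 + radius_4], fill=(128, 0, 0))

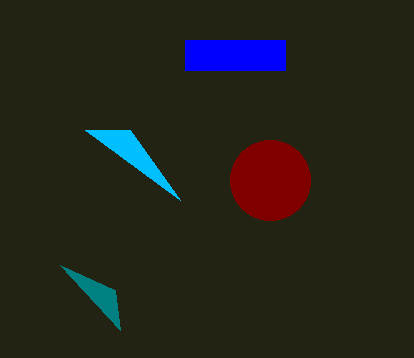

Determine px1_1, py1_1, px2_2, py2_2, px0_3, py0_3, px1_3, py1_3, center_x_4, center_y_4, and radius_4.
px1_1 = 85; py1_1 = 130; px2_2 = 115; py2_2 = 290; px0_3 = 185; py0_3 = 40; px1_3 = 285; py1_3 = 70; center_x_4 = 270; center_y_4 = 180; radius_4 = 40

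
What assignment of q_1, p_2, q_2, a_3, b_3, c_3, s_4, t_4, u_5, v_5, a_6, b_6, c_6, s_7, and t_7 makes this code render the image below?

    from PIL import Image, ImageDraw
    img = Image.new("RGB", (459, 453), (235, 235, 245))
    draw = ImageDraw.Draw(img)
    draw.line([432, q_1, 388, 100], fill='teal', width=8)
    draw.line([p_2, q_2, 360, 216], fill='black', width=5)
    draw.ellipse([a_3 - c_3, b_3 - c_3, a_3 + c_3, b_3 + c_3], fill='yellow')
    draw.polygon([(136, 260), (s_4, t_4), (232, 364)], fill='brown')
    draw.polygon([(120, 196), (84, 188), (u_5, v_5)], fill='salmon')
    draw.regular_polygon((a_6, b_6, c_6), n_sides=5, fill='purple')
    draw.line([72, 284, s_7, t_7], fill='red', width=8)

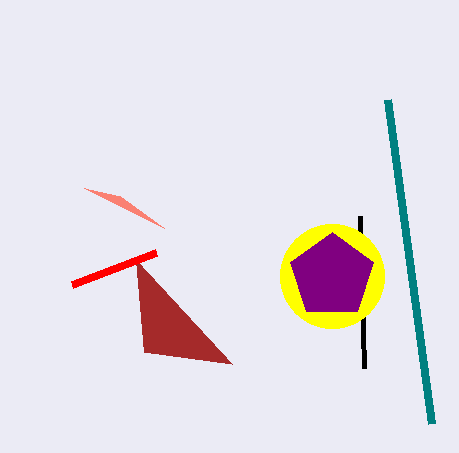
q_1 = 424, p_2 = 364, q_2 = 368, a_3 = 332, b_3 = 276, c_3 = 52, s_4 = 144, t_4 = 352, u_5 = 164, v_5 = 228, a_6 = 332, b_6 = 276, c_6 = 44, s_7 = 156, t_7 = 252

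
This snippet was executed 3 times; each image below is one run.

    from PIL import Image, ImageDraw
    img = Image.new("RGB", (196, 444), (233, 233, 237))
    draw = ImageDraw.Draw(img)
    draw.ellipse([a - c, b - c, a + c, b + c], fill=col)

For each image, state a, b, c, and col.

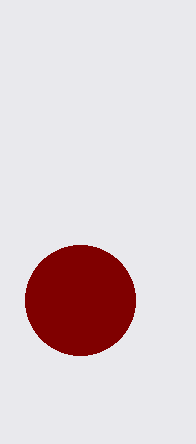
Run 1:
a = 80
b = 300
c = 55
col = 'maroon'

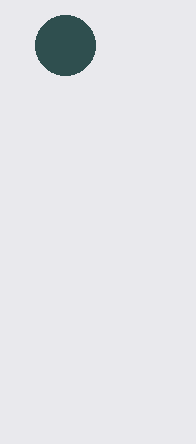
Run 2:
a = 65
b = 45
c = 30
col = 'darkslategray'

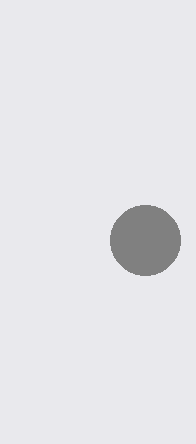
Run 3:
a = 145
b = 240
c = 35
col = 'gray'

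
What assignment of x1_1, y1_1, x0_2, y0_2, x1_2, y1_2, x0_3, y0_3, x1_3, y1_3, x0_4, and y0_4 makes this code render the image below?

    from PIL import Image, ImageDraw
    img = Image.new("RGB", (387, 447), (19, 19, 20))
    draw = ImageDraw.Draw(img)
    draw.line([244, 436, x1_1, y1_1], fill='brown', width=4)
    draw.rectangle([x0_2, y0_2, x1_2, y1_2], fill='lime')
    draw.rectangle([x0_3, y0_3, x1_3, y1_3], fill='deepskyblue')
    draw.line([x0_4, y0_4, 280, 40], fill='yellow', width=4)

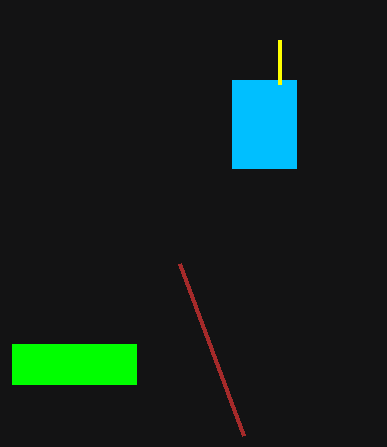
x1_1 = 180, y1_1 = 264, x0_2 = 12, y0_2 = 344, x1_2 = 136, y1_2 = 384, x0_3 = 232, y0_3 = 80, x1_3 = 296, y1_3 = 168, x0_4 = 280, y0_4 = 84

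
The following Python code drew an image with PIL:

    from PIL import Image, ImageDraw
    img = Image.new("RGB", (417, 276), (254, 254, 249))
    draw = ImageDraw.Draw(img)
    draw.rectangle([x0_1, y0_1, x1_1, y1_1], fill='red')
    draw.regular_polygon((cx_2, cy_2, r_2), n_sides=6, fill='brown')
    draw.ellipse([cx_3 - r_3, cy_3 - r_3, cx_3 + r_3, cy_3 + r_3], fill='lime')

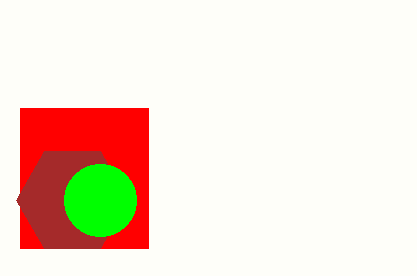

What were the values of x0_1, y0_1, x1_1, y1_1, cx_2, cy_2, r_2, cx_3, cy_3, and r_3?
x0_1 = 20
y0_1 = 108
x1_1 = 148
y1_1 = 248
cx_2 = 72
cy_2 = 200
r_2 = 56
cx_3 = 100
cy_3 = 200
r_3 = 36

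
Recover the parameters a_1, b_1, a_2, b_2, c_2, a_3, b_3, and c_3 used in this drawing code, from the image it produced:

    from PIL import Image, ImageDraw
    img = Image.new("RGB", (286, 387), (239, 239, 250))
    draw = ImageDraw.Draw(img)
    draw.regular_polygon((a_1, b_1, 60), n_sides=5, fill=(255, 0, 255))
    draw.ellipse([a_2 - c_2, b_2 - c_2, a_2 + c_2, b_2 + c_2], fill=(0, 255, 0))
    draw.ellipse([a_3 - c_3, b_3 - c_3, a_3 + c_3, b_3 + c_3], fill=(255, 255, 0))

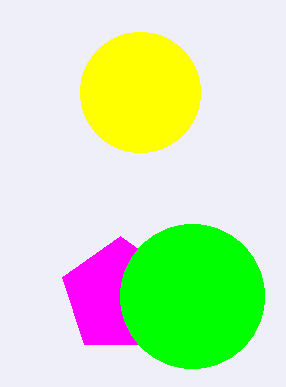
a_1 = 120
b_1 = 296
a_2 = 192
b_2 = 296
c_2 = 72
a_3 = 140
b_3 = 92
c_3 = 60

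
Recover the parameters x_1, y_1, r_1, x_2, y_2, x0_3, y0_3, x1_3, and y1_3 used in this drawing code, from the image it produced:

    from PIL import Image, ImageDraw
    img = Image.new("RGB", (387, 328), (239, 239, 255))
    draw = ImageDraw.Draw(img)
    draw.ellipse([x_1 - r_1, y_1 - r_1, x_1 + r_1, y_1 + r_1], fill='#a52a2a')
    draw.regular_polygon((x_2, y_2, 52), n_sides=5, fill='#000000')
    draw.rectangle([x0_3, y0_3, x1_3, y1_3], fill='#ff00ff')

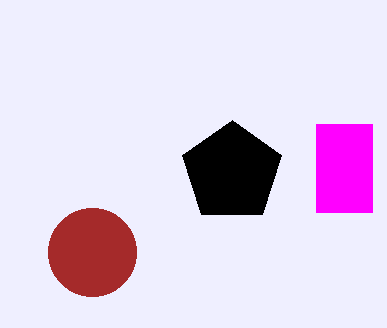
x_1 = 92
y_1 = 252
r_1 = 44
x_2 = 232
y_2 = 172
x0_3 = 316
y0_3 = 124
x1_3 = 372
y1_3 = 212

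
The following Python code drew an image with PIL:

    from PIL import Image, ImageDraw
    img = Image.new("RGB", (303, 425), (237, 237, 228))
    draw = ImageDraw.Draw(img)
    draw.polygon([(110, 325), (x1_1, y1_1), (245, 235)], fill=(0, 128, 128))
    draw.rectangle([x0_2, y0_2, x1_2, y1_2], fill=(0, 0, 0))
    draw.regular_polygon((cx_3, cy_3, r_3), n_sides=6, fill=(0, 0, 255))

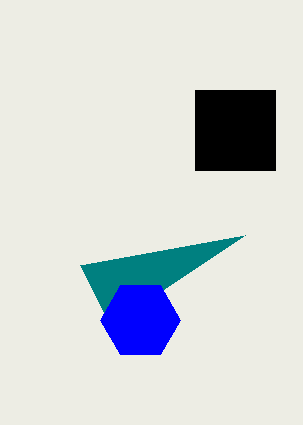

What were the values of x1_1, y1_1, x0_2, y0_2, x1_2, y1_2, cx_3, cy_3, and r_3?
x1_1 = 80
y1_1 = 265
x0_2 = 195
y0_2 = 90
x1_2 = 275
y1_2 = 170
cx_3 = 140
cy_3 = 320
r_3 = 40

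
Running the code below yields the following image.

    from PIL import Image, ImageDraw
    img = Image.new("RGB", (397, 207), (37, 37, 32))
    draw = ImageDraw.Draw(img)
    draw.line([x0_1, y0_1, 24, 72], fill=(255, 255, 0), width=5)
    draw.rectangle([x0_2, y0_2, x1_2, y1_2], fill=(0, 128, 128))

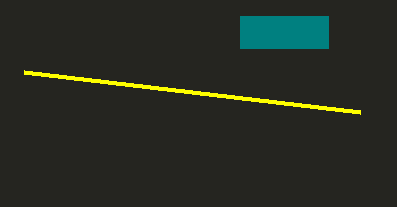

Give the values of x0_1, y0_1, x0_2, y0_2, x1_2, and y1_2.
x0_1 = 360; y0_1 = 112; x0_2 = 240; y0_2 = 16; x1_2 = 328; y1_2 = 48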